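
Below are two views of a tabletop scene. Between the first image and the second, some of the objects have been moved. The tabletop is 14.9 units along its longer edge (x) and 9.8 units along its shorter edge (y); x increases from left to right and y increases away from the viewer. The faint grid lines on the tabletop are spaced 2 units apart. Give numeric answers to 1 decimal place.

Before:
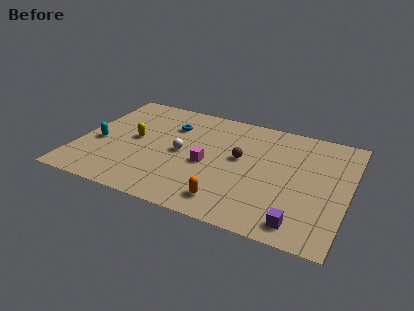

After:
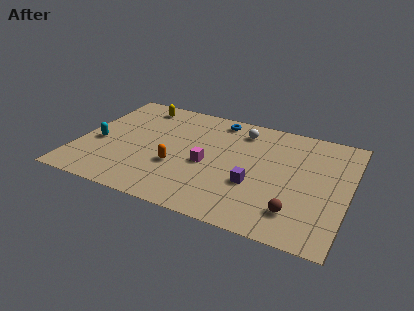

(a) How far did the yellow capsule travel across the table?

3.3

The yellow capsule moved from about (3.0, 5.1) to (2.8, 8.4), a distance of √(0.2² + 3.3²) ≈ 3.3.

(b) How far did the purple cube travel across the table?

3.5

The purple cube was near (12.6, 1.3) before and (9.9, 3.5) after, so it travelled √(2.7² + 2.2²) ≈ 3.5 units.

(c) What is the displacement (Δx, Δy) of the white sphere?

(3.0, 3.2)

From the two frames, the white sphere sits at roughly (5.7, 4.8) before and (8.7, 8.0) after.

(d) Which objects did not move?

the cyan capsule and the magenta cube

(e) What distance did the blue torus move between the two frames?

2.9

The blue torus moved from about (4.8, 7.1) to (7.3, 8.6), a distance of √(2.5² + 1.5²) ≈ 2.9.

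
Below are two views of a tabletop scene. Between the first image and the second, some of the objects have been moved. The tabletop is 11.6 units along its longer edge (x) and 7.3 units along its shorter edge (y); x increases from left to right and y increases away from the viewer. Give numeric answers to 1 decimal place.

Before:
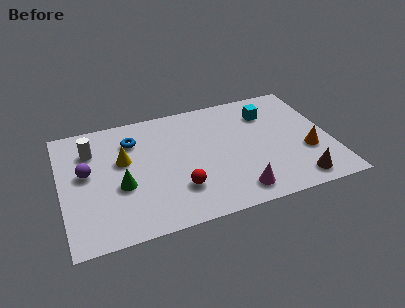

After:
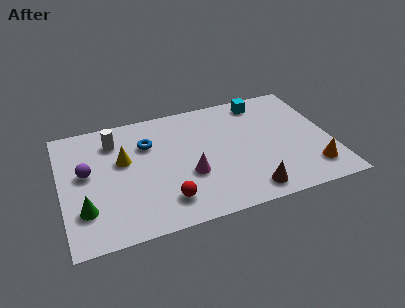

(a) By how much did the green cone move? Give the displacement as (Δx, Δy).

(-1.6, -0.9)

From the two frames, the green cone sits at roughly (2.5, 2.9) before and (0.9, 2.0) after.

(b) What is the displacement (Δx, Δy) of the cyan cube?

(-0.2, 0.8)

The cyan cube started near (9.1, 5.5) and ended near (8.9, 6.3).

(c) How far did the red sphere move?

0.8

The red sphere was near (4.9, 2.0) before and (4.3, 1.5) after, so it travelled √(0.6² + 0.5²) ≈ 0.8 units.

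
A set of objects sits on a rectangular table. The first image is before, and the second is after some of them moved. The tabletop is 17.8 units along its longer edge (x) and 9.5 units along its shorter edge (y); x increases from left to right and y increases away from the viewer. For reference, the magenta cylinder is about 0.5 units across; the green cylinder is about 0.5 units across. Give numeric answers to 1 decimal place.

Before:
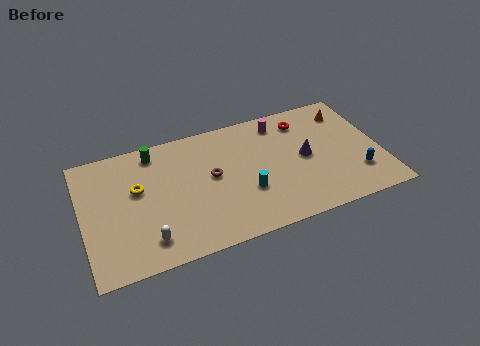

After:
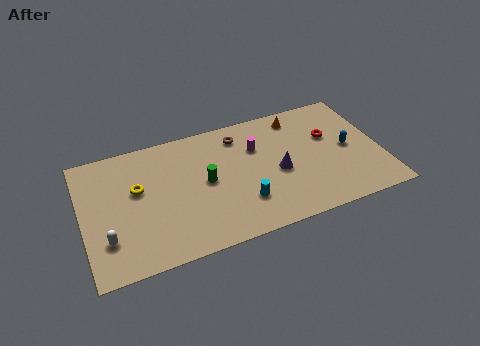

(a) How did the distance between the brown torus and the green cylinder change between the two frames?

-0.7

The distance was about 4.4 in the first image and 3.7 in the second, so they moved 0.7 units closer together.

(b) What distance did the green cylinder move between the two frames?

4.3

The green cylinder moved from about (4.5, 8.2) to (7.3, 4.9), a distance of √(2.8² + 3.3²) ≈ 4.3.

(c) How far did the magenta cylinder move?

2.2

From (12.1, 8.0) to (10.5, 6.5), the magenta cylinder covered √(1.6² + 1.5²) ≈ 2.2 units.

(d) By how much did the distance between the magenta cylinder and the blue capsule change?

-1.2

Before: roughly 6.9 units apart; after: 5.7. That's 1.2 units closer together.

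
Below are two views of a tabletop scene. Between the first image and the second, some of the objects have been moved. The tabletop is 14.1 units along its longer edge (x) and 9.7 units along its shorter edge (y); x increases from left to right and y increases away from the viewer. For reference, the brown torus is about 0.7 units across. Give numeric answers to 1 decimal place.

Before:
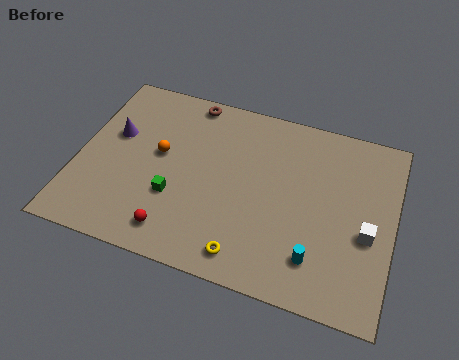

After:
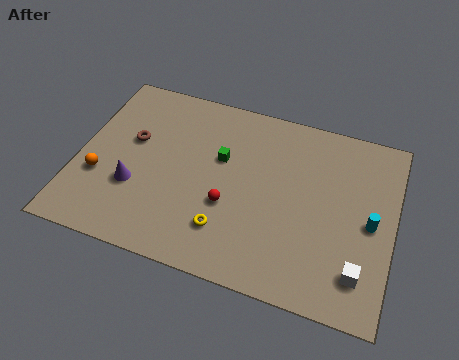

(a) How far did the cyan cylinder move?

3.3

The cyan cylinder was near (10.9, 2.1) before and (13.1, 4.6) after, so it travelled √(2.2² + 2.5²) ≈ 3.3 units.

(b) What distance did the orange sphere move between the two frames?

3.2

From (3.6, 5.4) to (1.1, 3.4), the orange sphere covered √(2.5² + 2.0²) ≈ 3.2 units.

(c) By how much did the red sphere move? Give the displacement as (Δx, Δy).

(2.2, 2.1)

The red sphere was at about (4.7, 1.5) and moved to about (6.9, 3.6).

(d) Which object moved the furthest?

the brown torus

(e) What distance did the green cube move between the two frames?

3.2

From (4.5, 3.3) to (6.3, 6.0), the green cube covered √(1.8² + 2.7²) ≈ 3.2 units.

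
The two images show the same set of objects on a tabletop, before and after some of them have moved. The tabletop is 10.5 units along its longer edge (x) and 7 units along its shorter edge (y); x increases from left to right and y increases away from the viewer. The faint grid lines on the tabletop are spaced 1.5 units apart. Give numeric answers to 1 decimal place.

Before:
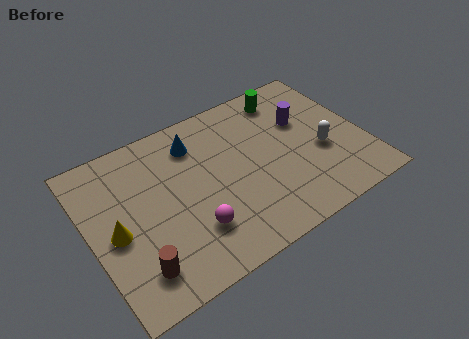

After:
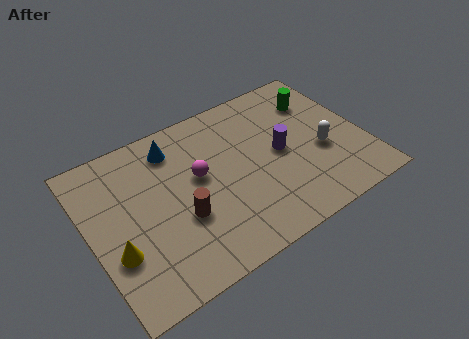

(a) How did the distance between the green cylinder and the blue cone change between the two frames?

+1.9

Before: roughly 3.7 units apart; after: 5.6. That's 1.9 units further apart.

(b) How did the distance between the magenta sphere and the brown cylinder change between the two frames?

-0.6

Before: roughly 2.3 units apart; after: 1.7. That's 0.6 units closer together.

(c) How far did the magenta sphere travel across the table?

2.2

From (3.6, 1.9) to (4.2, 4.0), the magenta sphere covered √(0.6² + 2.1²) ≈ 2.2 units.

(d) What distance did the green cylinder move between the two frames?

1.3

The green cylinder moved from about (8.0, 5.9) to (9.1, 5.2), a distance of √(1.1² + 0.7²) ≈ 1.3.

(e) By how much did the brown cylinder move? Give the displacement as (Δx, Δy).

(1.9, 1.2)

The brown cylinder started near (1.4, 1.4) and ended near (3.3, 2.6).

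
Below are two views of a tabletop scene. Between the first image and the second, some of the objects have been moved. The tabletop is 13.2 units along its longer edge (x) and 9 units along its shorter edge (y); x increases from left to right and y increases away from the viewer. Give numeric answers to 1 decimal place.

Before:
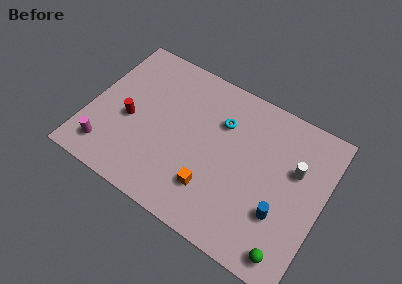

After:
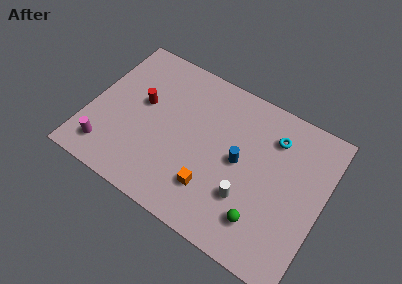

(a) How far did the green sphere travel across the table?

1.9

The green sphere was near (11.9, 1.1) before and (10.2, 2.0) after, so it travelled √(1.7² + 0.9²) ≈ 1.9 units.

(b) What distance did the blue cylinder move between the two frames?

3.1

The blue cylinder moved from about (11.1, 2.9) to (8.5, 4.6), a distance of √(2.6² + 1.7²) ≈ 3.1.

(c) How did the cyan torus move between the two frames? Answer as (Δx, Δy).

(2.9, 0.6)

The cyan torus started near (7.2, 6.3) and ended near (10.1, 6.9).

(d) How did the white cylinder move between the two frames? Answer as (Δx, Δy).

(-2.3, -2.9)

From the two frames, the white cylinder sits at roughly (11.5, 5.7) before and (9.2, 2.8) after.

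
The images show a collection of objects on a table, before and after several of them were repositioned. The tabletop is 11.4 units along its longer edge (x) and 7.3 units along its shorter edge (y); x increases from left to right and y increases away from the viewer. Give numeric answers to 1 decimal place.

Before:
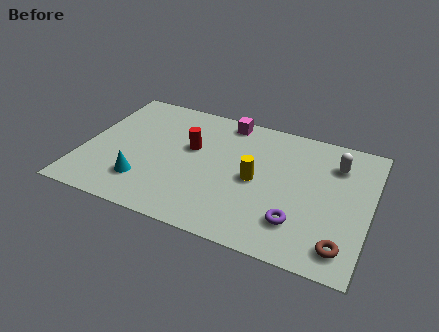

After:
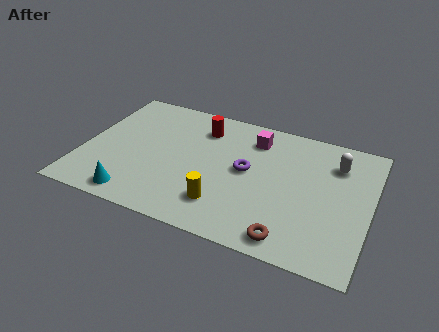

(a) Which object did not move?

the white capsule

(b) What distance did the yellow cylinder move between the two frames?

2.1

The yellow cylinder moved from about (6.9, 3.5) to (5.8, 1.7), a distance of √(1.1² + 1.8²) ≈ 2.1.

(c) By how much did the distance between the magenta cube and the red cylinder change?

-0.3

They were about 2.4 units apart before and 2.1 after — 0.3 units closer together.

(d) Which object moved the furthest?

the purple torus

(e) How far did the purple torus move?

3.0

From (8.7, 1.8) to (6.5, 3.9), the purple torus covered √(2.2² + 2.1²) ≈ 3.0 units.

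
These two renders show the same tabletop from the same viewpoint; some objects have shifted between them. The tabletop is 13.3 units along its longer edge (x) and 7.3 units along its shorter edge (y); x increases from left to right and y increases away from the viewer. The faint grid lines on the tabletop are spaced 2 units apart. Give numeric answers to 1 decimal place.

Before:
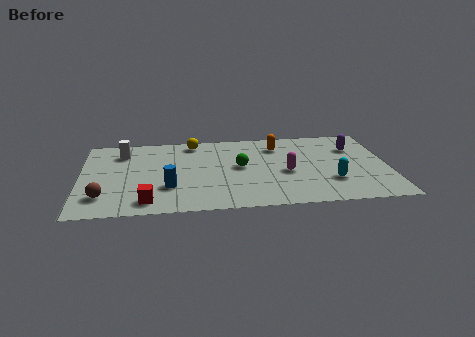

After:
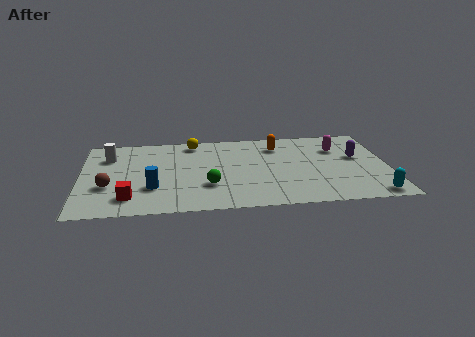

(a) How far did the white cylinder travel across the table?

0.7

From (1.8, 5.7) to (1.2, 5.4), the white cylinder covered √(0.6² + 0.3²) ≈ 0.7 units.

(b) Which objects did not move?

the orange capsule and the yellow sphere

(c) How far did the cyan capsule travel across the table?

2.2

The cyan capsule was near (10.8, 2.2) before and (12.5, 0.8) after, so it travelled √(1.7² + 1.4²) ≈ 2.2 units.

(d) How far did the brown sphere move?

0.9

From (1.0, 1.7) to (1.2, 2.6), the brown sphere covered √(0.2² + 0.9²) ≈ 0.9 units.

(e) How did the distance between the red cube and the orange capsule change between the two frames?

+0.4

Before: roughly 7.3 units apart; after: 7.7. That's 0.4 units further apart.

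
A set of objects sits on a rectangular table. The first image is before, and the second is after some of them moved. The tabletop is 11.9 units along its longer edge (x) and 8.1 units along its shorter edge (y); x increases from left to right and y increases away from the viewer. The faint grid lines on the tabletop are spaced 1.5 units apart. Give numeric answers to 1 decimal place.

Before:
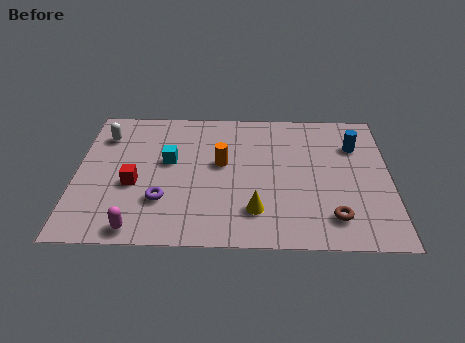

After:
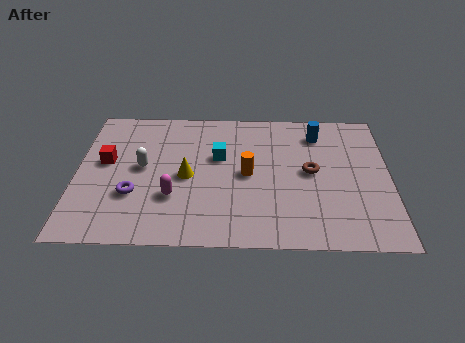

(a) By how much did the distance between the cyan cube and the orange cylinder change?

-0.5

The distance was about 2.0 in the first image and 1.5 in the second, so they moved 0.5 units closer together.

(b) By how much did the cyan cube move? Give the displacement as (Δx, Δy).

(1.9, 0.3)

The cyan cube was at about (3.5, 4.7) and moved to about (5.4, 5.0).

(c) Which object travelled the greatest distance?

the yellow cone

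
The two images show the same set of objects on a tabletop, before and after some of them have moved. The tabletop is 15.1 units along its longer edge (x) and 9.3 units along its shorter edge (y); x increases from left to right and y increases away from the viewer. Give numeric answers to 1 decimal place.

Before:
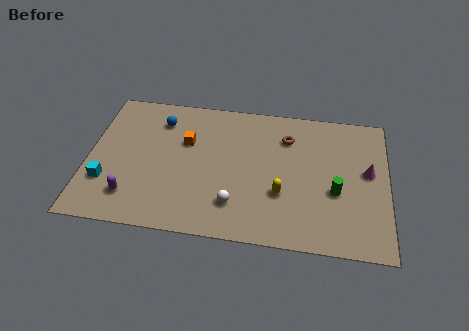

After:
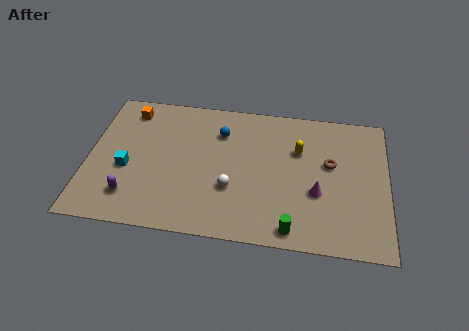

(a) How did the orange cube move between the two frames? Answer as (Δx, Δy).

(-3.0, 1.8)

From the two frames, the orange cube sits at roughly (4.9, 6.0) before and (1.9, 7.8) after.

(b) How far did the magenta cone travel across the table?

3.0

From (14.1, 5.2) to (11.6, 3.5), the magenta cone covered √(2.5² + 1.7²) ≈ 3.0 units.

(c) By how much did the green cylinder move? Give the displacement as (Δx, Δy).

(-2.1, -2.7)

The green cylinder started near (12.5, 3.7) and ended near (10.4, 1.0).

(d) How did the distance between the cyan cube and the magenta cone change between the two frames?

-3.7

They were about 13.3 units apart before and 9.6 after — 3.7 units closer together.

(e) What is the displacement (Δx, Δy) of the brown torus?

(2.2, -1.5)

The brown torus was at about (10.0, 7.0) and moved to about (12.2, 5.5).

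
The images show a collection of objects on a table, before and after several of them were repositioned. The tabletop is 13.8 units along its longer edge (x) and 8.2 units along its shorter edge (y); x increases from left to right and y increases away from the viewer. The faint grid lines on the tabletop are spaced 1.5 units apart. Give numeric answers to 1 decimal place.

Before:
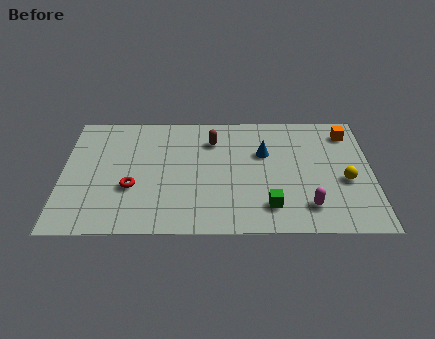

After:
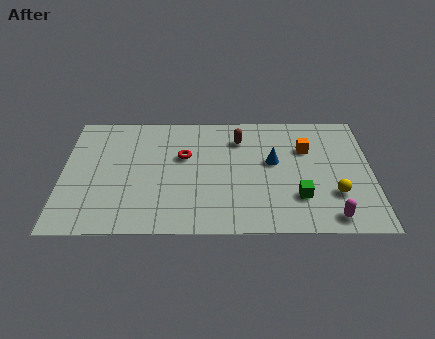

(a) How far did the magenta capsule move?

1.2

From (10.9, 1.7) to (11.9, 1.0), the magenta capsule covered √(1.0² + 0.7²) ≈ 1.2 units.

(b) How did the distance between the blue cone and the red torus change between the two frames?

-2.3

The distance was about 6.3 in the first image and 4.0 in the second, so they moved 2.3 units closer together.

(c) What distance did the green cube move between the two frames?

1.4

From (9.2, 1.7) to (10.5, 2.3), the green cube covered √(1.3² + 0.6²) ≈ 1.4 units.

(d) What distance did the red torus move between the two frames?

3.1

From (3.1, 3.0) to (5.4, 5.1), the red torus covered √(2.3² + 2.1²) ≈ 3.1 units.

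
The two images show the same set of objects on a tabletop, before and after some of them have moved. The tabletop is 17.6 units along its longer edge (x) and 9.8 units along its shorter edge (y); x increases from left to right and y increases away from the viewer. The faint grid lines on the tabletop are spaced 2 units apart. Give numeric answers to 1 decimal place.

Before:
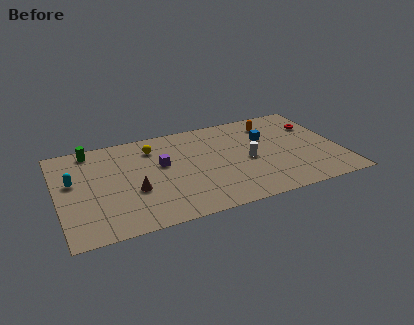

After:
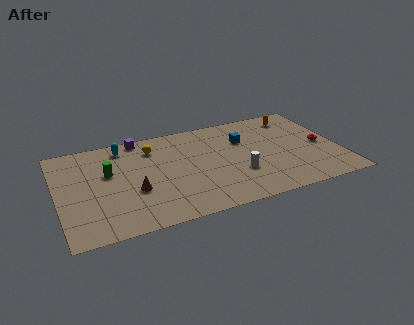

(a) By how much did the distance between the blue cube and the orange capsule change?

+2.3

They were about 1.5 units apart before and 3.8 after — 2.3 units further apart.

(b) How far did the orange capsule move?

1.6

From (13.7, 7.9) to (15.3, 8.2), the orange capsule covered √(1.6² + 0.3²) ≈ 1.6 units.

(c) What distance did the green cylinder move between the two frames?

2.8

From (2.3, 8.7) to (3.2, 6.0), the green cylinder covered √(0.9² + 2.7²) ≈ 2.8 units.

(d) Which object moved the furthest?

the cyan capsule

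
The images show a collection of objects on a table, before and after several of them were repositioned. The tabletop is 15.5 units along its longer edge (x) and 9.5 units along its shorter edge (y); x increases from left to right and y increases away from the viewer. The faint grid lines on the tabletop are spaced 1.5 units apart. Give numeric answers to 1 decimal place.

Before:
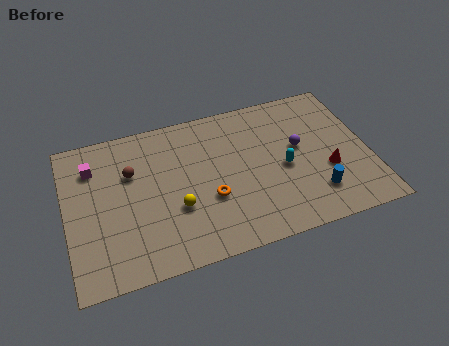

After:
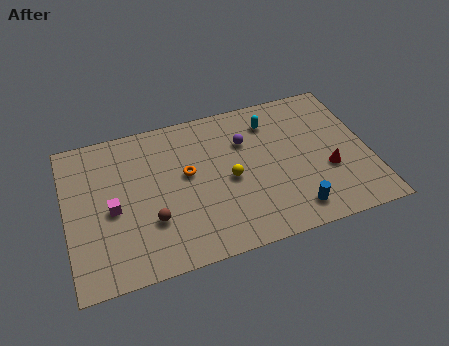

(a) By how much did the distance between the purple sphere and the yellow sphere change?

-4.4

They were about 6.8 units apart before and 2.4 after — 4.4 units closer together.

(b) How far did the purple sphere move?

3.0

From (12.0, 5.4) to (9.3, 6.6), the purple sphere covered √(2.7² + 1.2²) ≈ 3.0 units.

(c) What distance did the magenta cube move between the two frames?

3.0

From (1.5, 7.2) to (2.3, 4.3), the magenta cube covered √(0.8² + 2.9²) ≈ 3.0 units.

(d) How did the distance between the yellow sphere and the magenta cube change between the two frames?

+0.5

The distance was about 5.5 in the first image and 6.0 in the second, so they moved 0.5 units further apart.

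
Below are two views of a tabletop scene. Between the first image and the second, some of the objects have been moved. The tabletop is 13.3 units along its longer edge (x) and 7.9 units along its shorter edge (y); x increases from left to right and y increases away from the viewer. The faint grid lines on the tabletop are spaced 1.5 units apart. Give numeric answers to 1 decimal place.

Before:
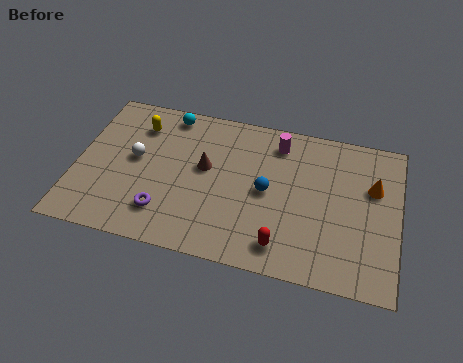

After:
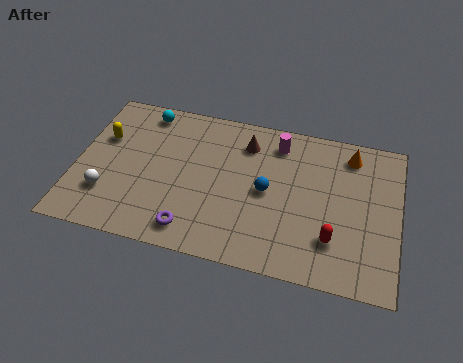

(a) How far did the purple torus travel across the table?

1.3

The purple torus moved from about (3.8, 1.8) to (5.0, 1.2), a distance of √(1.2² + 0.6²) ≈ 1.3.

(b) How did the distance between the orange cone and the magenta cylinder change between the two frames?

-1.2

The distance was about 4.2 in the first image and 3.0 in the second, so they moved 1.2 units closer together.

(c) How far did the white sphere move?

2.3

The white sphere was near (2.4, 4.3) before and (1.4, 2.2) after, so it travelled √(1.0² + 2.1²) ≈ 2.3 units.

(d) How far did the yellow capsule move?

1.7

The yellow capsule was near (2.4, 6.1) before and (1.0, 5.1) after, so it travelled √(1.4² + 1.0²) ≈ 1.7 units.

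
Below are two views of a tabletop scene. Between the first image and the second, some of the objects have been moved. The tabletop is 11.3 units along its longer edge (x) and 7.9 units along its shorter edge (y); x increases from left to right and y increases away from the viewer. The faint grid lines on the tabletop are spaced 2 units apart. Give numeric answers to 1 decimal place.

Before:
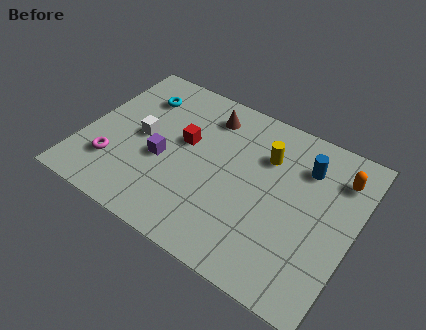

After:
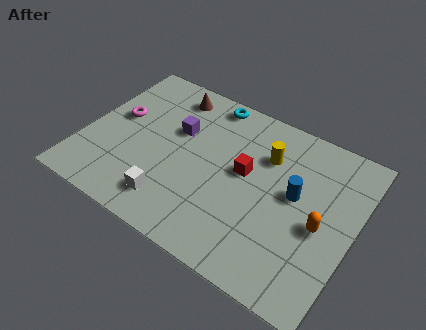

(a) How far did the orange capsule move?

2.6

From (10.4, 6.1) to (10.0, 3.5), the orange capsule covered √(0.4² + 2.6²) ≈ 2.6 units.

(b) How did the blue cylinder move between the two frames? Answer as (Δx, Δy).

(-0.2, -1.5)

The blue cylinder started near (9.0, 5.9) and ended near (8.8, 4.4).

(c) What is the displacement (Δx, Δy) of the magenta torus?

(-0.3, 2.4)

The magenta torus started near (1.5, 2.1) and ended near (1.2, 4.5).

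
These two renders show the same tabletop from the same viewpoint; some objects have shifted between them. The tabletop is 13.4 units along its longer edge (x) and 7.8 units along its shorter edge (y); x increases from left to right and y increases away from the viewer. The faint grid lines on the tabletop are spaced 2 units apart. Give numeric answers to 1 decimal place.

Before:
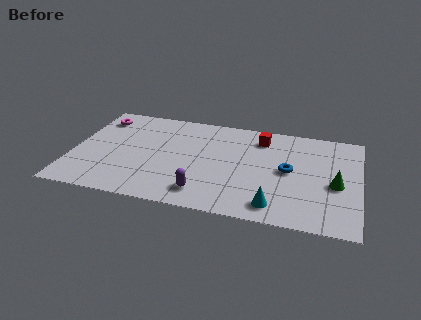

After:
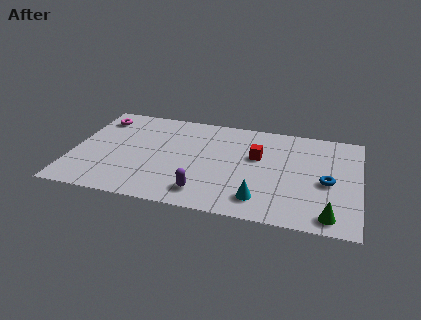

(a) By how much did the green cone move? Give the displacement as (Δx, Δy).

(-0.2, -2.4)

From the two frames, the green cone sits at roughly (12.3, 3.4) before and (12.1, 1.0) after.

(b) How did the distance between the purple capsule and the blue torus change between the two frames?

+1.4

Before: roughly 4.6 units apart; after: 6.0. That's 1.4 units further apart.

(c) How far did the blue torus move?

1.9

From (10.1, 4.0) to (11.9, 3.5), the blue torus covered √(1.8² + 0.5²) ≈ 1.9 units.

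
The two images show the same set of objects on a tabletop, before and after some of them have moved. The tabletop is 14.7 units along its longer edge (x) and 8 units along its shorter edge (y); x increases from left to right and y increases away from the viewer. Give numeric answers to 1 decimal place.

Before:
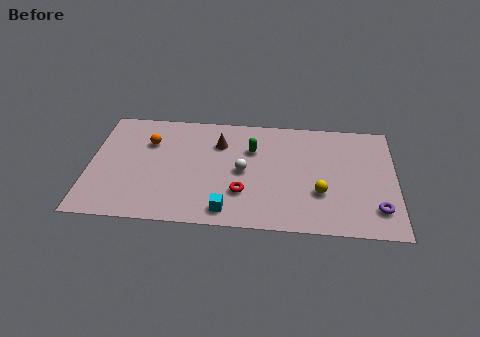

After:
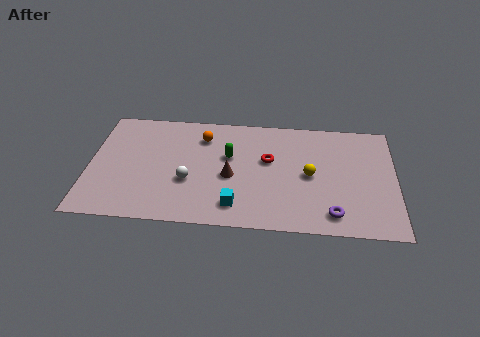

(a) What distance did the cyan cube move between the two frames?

0.6

The cyan cube moved from about (6.7, 1.1) to (7.1, 1.5), a distance of √(0.4² + 0.4²) ≈ 0.6.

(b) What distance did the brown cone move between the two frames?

2.4

From (6.2, 5.8) to (6.8, 3.5), the brown cone covered √(0.6² + 2.3²) ≈ 2.4 units.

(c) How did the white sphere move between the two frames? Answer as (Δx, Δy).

(-2.6, -0.9)

The white sphere was at about (7.4, 3.9) and moved to about (4.8, 3.0).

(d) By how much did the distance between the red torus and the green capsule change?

-1.2

Before: roughly 3.1 units apart; after: 1.9. That's 1.2 units closer together.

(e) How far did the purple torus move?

2.2

The purple torus moved from about (13.8, 1.8) to (11.7, 1.3), a distance of √(2.1² + 0.5²) ≈ 2.2.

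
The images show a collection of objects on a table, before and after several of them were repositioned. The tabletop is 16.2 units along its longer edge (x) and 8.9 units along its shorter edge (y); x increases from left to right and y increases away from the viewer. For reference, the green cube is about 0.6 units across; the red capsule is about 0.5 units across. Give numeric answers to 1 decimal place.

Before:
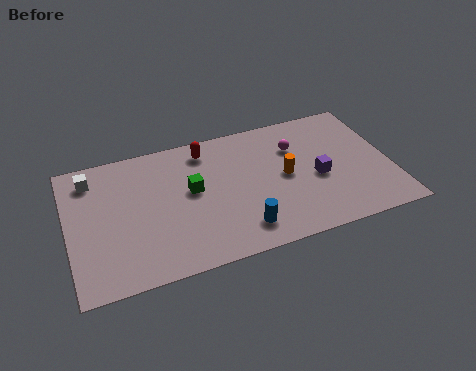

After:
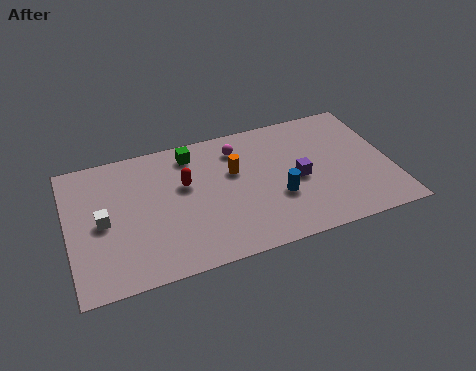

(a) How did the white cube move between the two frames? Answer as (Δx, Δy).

(0.4, -3.0)

The white cube started near (1.3, 7.3) and ended near (1.7, 4.3).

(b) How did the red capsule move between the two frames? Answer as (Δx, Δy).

(-1.2, -2.0)

From the two frames, the red capsule sits at roughly (7.1, 7.5) before and (5.9, 5.5) after.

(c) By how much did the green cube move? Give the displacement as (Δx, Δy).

(0.2, 2.5)

The green cube started near (6.2, 5.0) and ended near (6.4, 7.5).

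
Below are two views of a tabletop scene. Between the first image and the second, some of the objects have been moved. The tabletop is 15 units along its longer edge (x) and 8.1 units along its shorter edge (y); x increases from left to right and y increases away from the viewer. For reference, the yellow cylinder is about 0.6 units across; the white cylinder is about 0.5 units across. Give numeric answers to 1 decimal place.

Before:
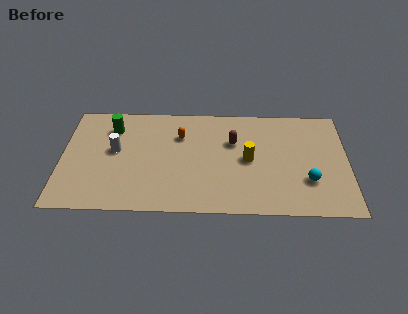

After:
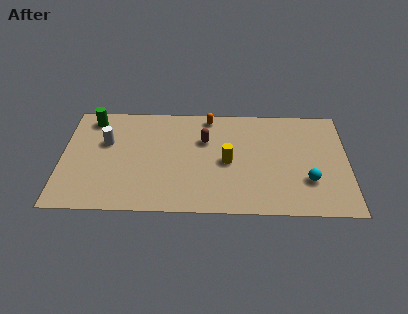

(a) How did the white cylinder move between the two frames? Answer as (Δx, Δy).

(-0.5, 0.6)

The white cylinder was at about (2.8, 4.5) and moved to about (2.3, 5.1).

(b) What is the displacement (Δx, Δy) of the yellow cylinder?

(-1.1, -0.2)

From the two frames, the yellow cylinder sits at roughly (9.8, 4.0) before and (8.7, 3.8) after.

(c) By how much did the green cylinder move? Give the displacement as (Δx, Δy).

(-1.1, 0.7)

From the two frames, the green cylinder sits at roughly (2.6, 6.2) before and (1.5, 6.9) after.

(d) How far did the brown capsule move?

1.5

The brown capsule moved from about (9.0, 5.3) to (7.5, 5.4), a distance of √(1.5² + 0.1²) ≈ 1.5.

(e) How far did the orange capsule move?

2.1

The orange capsule was near (6.2, 5.7) before and (7.7, 7.2) after, so it travelled √(1.5² + 1.5²) ≈ 2.1 units.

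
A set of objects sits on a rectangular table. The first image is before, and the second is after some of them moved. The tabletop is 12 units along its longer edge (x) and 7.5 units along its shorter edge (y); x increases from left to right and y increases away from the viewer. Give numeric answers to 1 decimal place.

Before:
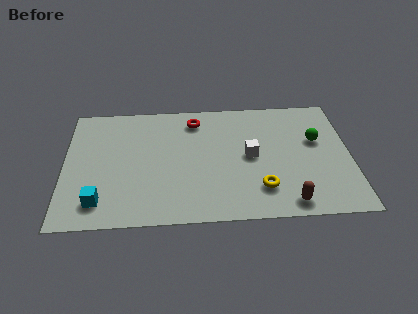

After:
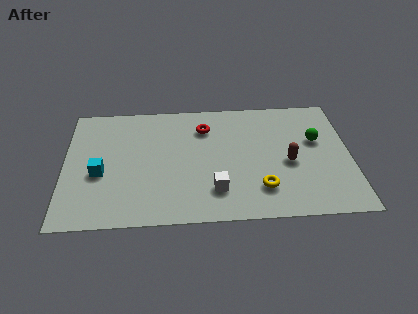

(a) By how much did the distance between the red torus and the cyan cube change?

-1.1

Before: roughly 6.2 units apart; after: 5.1. That's 1.1 units closer together.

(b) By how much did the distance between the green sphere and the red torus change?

-0.5

They were about 5.3 units apart before and 4.8 after — 0.5 units closer together.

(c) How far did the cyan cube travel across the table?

1.7

The cyan cube was near (1.5, 1.4) before and (1.5, 3.1) after, so it travelled √(0.0² + 1.7²) ≈ 1.7 units.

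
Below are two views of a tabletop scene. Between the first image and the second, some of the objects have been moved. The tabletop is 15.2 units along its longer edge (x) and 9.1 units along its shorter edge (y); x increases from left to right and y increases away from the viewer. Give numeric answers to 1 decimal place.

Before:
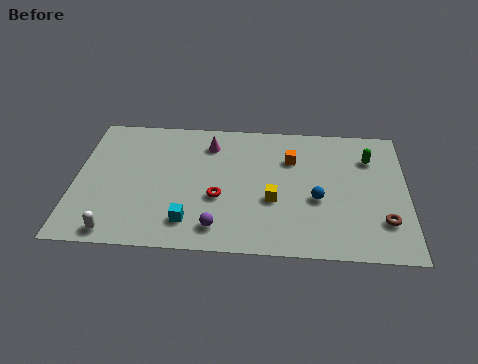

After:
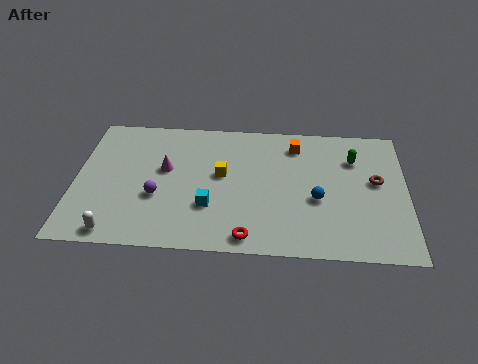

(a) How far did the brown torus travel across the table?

2.7

From (14.1, 2.4) to (13.8, 5.1), the brown torus covered √(0.3² + 2.7²) ≈ 2.7 units.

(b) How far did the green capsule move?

0.7

The green capsule moved from about (13.5, 6.7) to (12.8, 6.6), a distance of √(0.7² + 0.1²) ≈ 0.7.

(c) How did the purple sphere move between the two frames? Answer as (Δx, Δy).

(-2.8, 1.9)

The purple sphere started near (6.6, 1.5) and ended near (3.8, 3.4).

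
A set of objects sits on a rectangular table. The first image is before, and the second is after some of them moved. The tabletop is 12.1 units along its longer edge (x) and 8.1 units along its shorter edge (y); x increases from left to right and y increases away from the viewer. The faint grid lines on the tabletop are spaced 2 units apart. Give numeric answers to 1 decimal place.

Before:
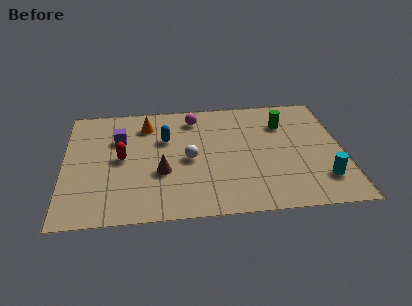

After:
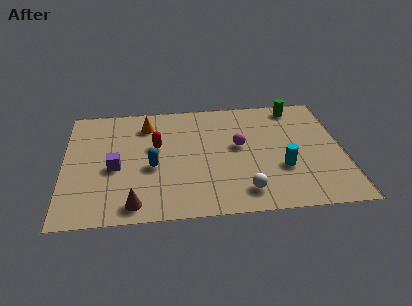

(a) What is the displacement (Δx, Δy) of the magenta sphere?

(1.9, -2.2)

The magenta sphere was at about (5.7, 6.7) and moved to about (7.6, 4.5).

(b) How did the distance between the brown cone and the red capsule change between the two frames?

+1.9

They were about 2.0 units apart before and 3.9 after — 1.9 units further apart.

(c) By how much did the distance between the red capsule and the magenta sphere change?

-0.5

The distance was about 4.1 in the first image and 3.6 in the second, so they moved 0.5 units closer together.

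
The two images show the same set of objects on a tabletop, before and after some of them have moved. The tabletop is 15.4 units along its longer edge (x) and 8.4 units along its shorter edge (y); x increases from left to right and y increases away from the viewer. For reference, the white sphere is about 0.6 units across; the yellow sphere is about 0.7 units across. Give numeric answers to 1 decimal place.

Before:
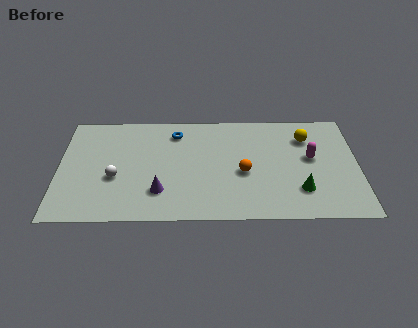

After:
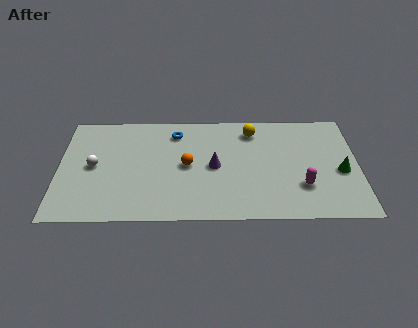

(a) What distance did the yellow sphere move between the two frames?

2.9

The yellow sphere was near (12.8, 6.3) before and (10.0, 6.9) after, so it travelled √(2.8² + 0.6²) ≈ 2.9 units.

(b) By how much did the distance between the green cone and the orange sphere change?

+4.7

They were about 3.2 units apart before and 7.9 after — 4.7 units further apart.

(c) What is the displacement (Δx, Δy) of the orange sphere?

(-2.9, 0.6)

The orange sphere started near (9.5, 3.6) and ended near (6.6, 4.2).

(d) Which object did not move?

the blue torus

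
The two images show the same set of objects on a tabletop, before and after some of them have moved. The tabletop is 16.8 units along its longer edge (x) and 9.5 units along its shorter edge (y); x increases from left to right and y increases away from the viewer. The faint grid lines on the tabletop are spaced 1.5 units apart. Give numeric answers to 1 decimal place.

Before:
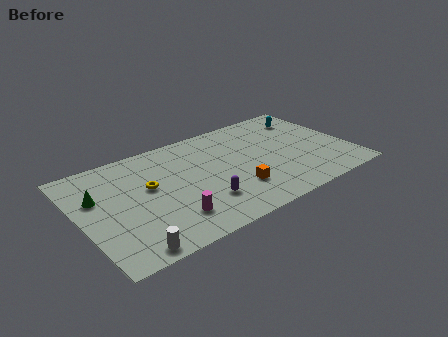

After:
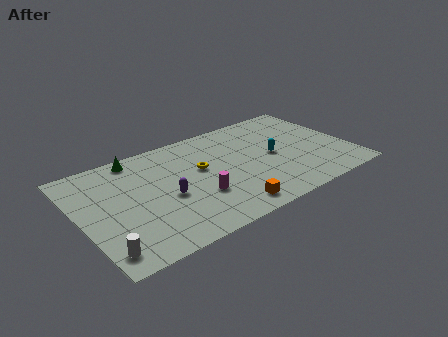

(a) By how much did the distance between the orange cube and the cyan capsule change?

-2.4

Before: roughly 7.4 units apart; after: 5.0. That's 2.4 units closer together.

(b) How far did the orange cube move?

1.6

The orange cube was near (9.3, 2.7) before and (8.5, 1.3) after, so it travelled √(0.8² + 1.4²) ≈ 1.6 units.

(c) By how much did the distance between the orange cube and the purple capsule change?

+2.2

The distance was about 2.1 in the first image and 4.3 in the second, so they moved 2.2 units further apart.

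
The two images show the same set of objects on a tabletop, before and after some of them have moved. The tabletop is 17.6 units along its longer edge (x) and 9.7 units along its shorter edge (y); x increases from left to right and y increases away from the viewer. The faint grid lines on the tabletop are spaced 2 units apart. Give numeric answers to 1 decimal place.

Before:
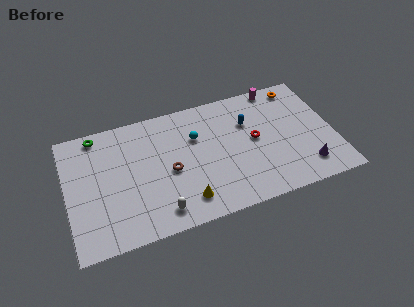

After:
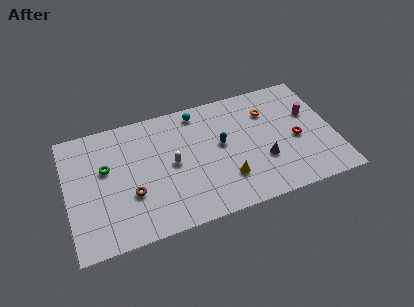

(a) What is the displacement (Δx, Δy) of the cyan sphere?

(0.3, 2.0)

From the two frames, the cyan sphere sits at roughly (8.6, 6.5) before and (8.9, 8.5) after.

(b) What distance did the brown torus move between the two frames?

2.8

The brown torus moved from about (6.7, 4.4) to (4.1, 3.4), a distance of √(2.6² + 1.0²) ≈ 2.8.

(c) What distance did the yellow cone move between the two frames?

2.9

The yellow cone was near (7.5, 1.8) before and (10.3, 2.6) after, so it travelled √(2.8² + 0.8²) ≈ 2.9 units.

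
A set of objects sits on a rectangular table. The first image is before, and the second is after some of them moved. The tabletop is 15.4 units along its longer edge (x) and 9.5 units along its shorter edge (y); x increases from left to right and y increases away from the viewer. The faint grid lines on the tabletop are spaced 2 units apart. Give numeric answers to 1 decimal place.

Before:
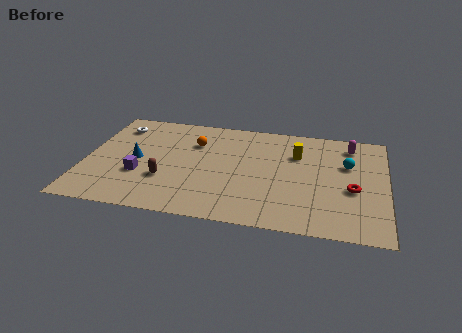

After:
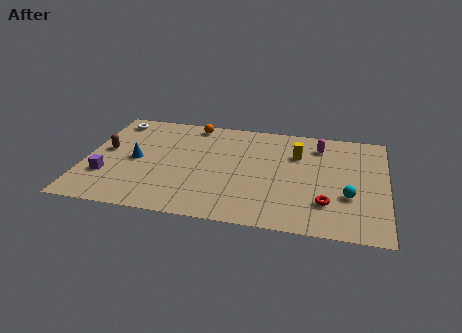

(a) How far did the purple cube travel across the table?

1.7

The purple cube was near (2.9, 3.3) before and (1.2, 2.9) after, so it travelled √(1.7² + 0.4²) ≈ 1.7 units.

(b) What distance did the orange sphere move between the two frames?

1.8

The orange sphere moved from about (5.5, 6.7) to (5.3, 8.5), a distance of √(0.2² + 1.8²) ≈ 1.8.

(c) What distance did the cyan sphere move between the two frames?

2.8

From (13.4, 6.1) to (13.5, 3.3), the cyan sphere covered √(0.1² + 2.8²) ≈ 2.8 units.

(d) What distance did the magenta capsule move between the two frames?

1.6

The magenta capsule was near (13.5, 7.9) before and (11.9, 7.6) after, so it travelled √(1.6² + 0.3²) ≈ 1.6 units.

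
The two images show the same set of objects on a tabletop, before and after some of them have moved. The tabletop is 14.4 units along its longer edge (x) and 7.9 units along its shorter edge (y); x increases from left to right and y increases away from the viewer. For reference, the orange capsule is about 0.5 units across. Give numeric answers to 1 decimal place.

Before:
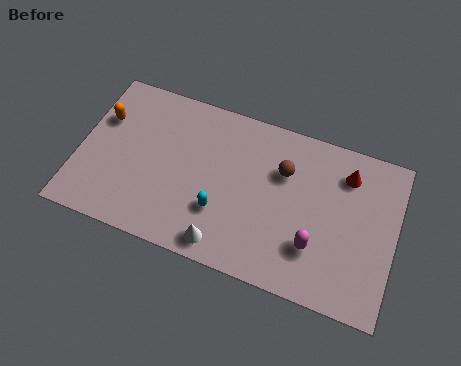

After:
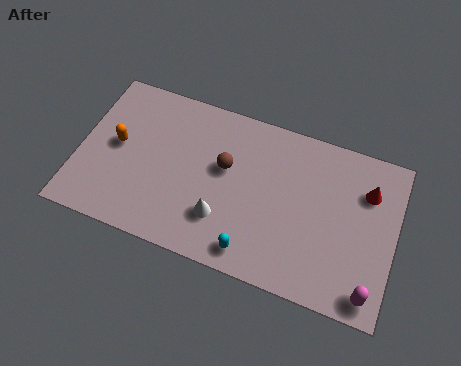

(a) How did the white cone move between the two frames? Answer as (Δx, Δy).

(-0.2, 1.2)

The white cone was at about (6.9, 1.0) and moved to about (6.7, 2.2).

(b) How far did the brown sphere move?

2.7

From (9.2, 5.4) to (6.6, 4.7), the brown sphere covered √(2.6² + 0.7²) ≈ 2.7 units.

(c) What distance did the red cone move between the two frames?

1.1

The red cone was near (12.0, 6.2) before and (13.0, 5.7) after, so it travelled √(1.0² + 0.5²) ≈ 1.1 units.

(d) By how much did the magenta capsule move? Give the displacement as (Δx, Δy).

(2.6, -1.3)

From the two frames, the magenta capsule sits at roughly (10.9, 2.3) before and (13.5, 1.0) after.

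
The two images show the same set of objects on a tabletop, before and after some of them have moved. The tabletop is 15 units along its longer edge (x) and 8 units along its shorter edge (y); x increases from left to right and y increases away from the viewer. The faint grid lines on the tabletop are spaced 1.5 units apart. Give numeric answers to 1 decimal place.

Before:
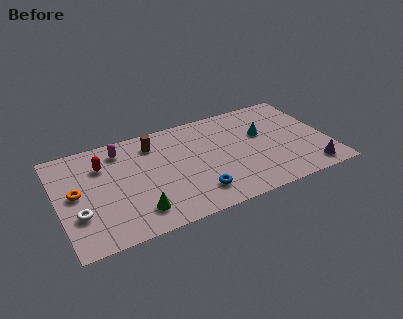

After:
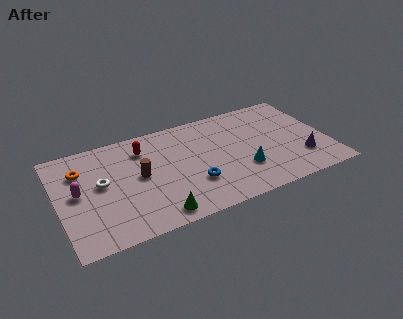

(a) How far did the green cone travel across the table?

1.2

The green cone was near (4.1, 1.6) before and (5.1, 1.0) after, so it travelled √(1.0² + 0.6²) ≈ 1.2 units.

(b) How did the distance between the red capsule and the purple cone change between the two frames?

-2.7

Before: roughly 12.1 units apart; after: 9.4. That's 2.7 units closer together.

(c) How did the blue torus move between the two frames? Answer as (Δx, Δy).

(-0.1, 0.8)

From the two frames, the blue torus sits at roughly (7.4, 1.7) before and (7.3, 2.5) after.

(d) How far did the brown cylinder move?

2.4

The brown cylinder moved from about (5.5, 6.4) to (4.5, 4.2), a distance of √(1.0² + 2.2²) ≈ 2.4.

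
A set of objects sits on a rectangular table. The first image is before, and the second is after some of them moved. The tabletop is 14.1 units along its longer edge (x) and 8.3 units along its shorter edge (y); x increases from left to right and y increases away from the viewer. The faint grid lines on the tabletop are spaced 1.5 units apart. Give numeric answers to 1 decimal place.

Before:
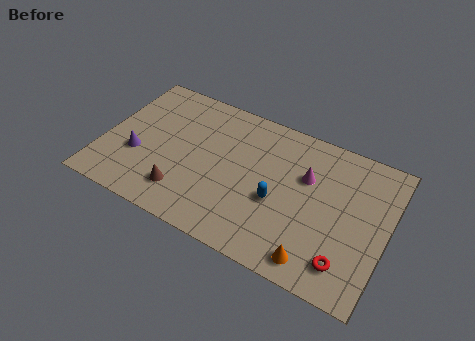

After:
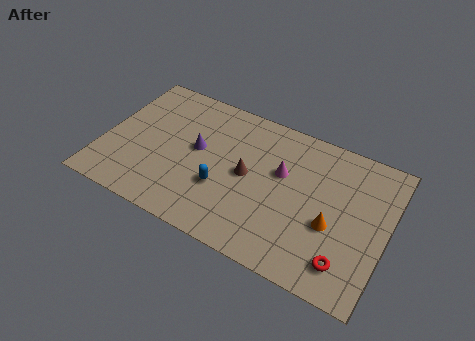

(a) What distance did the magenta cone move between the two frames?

1.2

The magenta cone was near (10.0, 5.4) before and (8.8, 5.1) after, so it travelled √(1.2² + 0.3²) ≈ 1.2 units.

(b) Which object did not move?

the red torus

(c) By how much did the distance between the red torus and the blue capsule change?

+2.4

They were about 4.0 units apart before and 6.4 after — 2.4 units further apart.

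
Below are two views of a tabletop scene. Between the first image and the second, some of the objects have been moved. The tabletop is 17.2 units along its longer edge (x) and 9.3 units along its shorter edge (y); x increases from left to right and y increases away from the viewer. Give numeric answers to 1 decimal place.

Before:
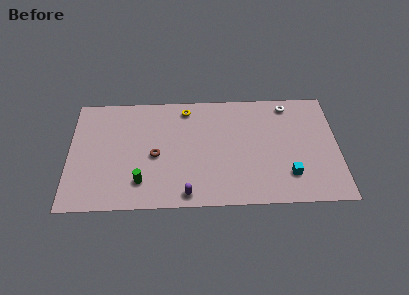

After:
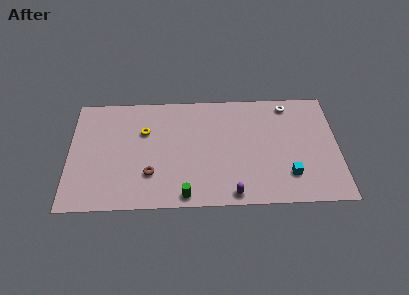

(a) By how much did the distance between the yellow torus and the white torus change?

+2.9

The distance was about 6.6 in the first image and 9.5 in the second, so they moved 2.9 units further apart.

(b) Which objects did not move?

the white torus and the cyan cube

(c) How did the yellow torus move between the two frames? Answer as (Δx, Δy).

(-2.7, -1.8)

From the two frames, the yellow torus sits at roughly (7.5, 8.0) before and (4.8, 6.2) after.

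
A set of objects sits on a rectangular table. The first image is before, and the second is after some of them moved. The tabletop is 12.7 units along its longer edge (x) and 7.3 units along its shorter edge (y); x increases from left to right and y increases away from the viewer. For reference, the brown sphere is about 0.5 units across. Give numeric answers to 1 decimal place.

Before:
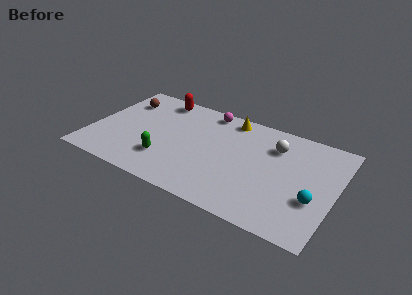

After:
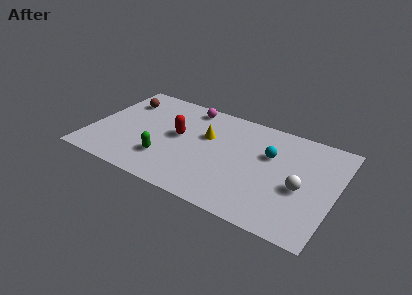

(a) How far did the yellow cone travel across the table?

2.1

The yellow cone was near (6.9, 6.4) before and (5.9, 4.6) after, so it travelled √(1.0² + 1.8²) ≈ 2.1 units.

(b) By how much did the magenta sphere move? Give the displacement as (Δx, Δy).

(-1.0, -0.1)

The magenta sphere was at about (5.7, 6.5) and moved to about (4.7, 6.4).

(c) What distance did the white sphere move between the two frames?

2.8

The white sphere moved from about (9.4, 5.4) to (11.0, 3.1), a distance of √(1.6² + 2.3²) ≈ 2.8.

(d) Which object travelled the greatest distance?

the cyan sphere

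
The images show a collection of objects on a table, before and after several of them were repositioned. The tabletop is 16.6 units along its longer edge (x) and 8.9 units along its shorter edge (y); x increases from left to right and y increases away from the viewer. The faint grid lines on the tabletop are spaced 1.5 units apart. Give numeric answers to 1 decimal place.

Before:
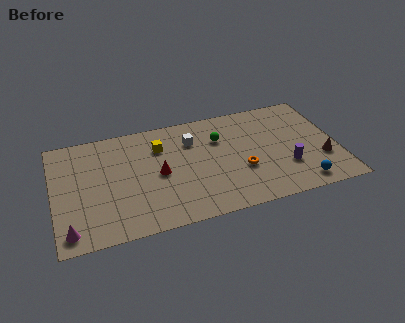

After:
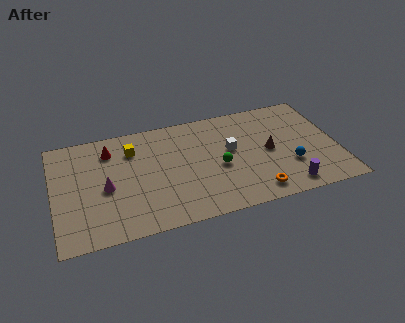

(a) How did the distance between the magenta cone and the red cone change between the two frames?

-3.1

Before: roughly 6.1 units apart; after: 3.0. That's 3.1 units closer together.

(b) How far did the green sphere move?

2.3

The green sphere moved from about (9.8, 6.2) to (9.6, 3.9), a distance of √(0.2² + 2.3²) ≈ 2.3.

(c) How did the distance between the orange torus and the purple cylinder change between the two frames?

-0.7

Before: roughly 2.6 units apart; after: 1.9. That's 0.7 units closer together.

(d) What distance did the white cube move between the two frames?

2.6

The white cube was near (8.2, 6.5) before and (10.4, 5.1) after, so it travelled √(2.2² + 1.4²) ≈ 2.6 units.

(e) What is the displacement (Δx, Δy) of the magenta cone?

(2.2, 2.8)

The magenta cone was at about (0.8, 1.2) and moved to about (3.0, 4.0).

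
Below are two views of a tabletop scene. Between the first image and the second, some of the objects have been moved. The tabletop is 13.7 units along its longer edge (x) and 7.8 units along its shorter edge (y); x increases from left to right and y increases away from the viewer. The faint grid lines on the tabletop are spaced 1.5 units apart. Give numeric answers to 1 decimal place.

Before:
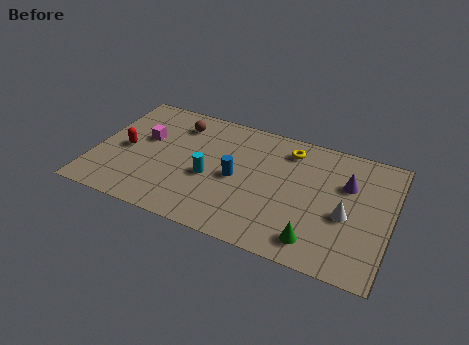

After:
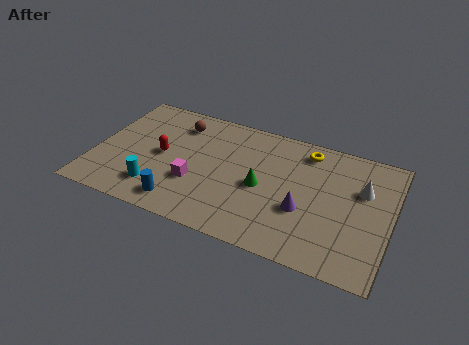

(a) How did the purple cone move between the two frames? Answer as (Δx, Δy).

(-1.8, -2.3)

The purple cone started near (11.6, 5.2) and ended near (9.8, 2.9).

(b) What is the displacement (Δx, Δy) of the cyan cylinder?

(-2.3, -1.6)

The cyan cylinder was at about (5.4, 3.3) and moved to about (3.1, 1.7).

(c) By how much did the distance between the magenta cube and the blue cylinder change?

-2.9

The distance was about 4.5 in the first image and 1.6 in the second, so they moved 2.9 units closer together.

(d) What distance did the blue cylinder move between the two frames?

3.4

From (6.6, 3.7) to (4.3, 1.2), the blue cylinder covered √(2.3² + 2.5²) ≈ 3.4 units.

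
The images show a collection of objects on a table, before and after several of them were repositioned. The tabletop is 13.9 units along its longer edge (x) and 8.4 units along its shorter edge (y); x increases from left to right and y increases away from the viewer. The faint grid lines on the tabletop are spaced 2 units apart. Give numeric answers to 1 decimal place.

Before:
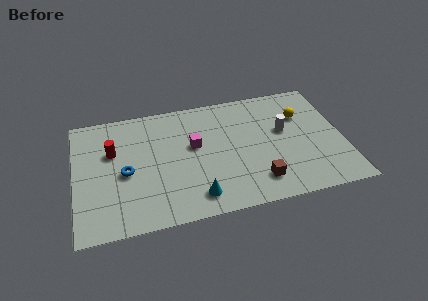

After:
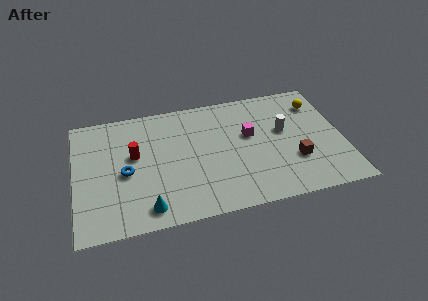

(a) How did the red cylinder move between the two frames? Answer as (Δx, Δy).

(1.1, -0.5)

From the two frames, the red cylinder sits at roughly (2.0, 5.4) before and (3.1, 4.9) after.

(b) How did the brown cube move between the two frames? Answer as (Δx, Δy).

(2.0, 1.0)

The brown cube started near (9.3, 1.7) and ended near (11.3, 2.7).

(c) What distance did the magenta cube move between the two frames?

2.9

The magenta cube was near (6.2, 4.9) before and (9.1, 5.0) after, so it travelled √(2.9² + 0.1²) ≈ 2.9 units.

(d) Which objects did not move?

the blue torus and the white cylinder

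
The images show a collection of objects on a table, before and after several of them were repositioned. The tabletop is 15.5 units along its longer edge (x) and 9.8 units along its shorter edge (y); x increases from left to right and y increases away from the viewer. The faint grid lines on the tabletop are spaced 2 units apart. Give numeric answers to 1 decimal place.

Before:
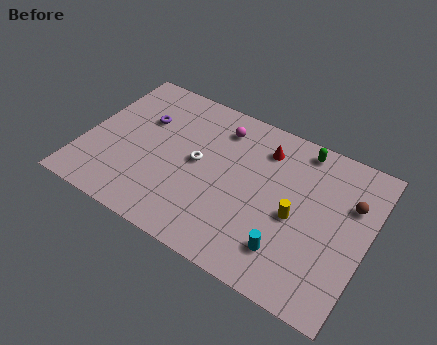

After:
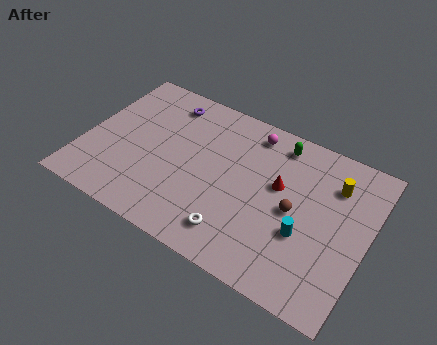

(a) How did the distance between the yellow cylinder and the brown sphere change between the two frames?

-0.3

The distance was about 3.5 in the first image and 3.2 in the second, so they moved 0.3 units closer together.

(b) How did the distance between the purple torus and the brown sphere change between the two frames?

-3.0

The distance was about 11.5 in the first image and 8.5 in the second, so they moved 3.0 units closer together.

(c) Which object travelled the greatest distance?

the white torus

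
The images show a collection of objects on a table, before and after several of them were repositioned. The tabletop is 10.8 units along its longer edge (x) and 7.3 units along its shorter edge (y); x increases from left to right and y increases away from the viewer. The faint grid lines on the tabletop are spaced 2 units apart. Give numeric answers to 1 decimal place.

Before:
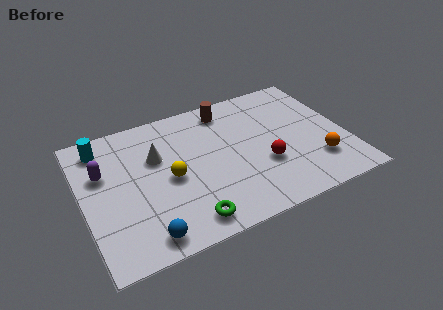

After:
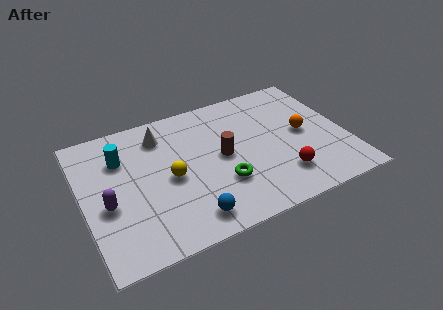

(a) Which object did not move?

the yellow sphere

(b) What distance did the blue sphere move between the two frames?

1.8

The blue sphere moved from about (2.2, 0.9) to (4.0, 1.1), a distance of √(1.8² + 0.2²) ≈ 1.8.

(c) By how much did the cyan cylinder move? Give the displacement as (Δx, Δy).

(0.7, -0.9)

From the two frames, the cyan cylinder sits at roughly (1.0, 6.1) before and (1.7, 5.2) after.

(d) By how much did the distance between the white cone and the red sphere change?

+1.4

Before: roughly 4.7 units apart; after: 6.1. That's 1.4 units further apart.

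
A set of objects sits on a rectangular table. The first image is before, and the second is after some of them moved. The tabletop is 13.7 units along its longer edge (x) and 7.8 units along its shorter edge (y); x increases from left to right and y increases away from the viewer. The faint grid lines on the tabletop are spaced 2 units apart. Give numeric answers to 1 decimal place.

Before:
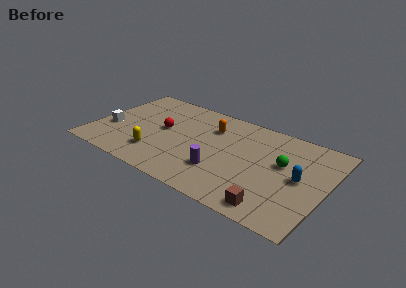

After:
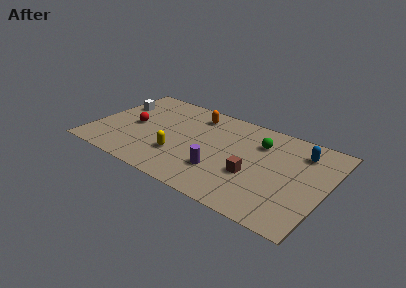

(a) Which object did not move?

the purple cylinder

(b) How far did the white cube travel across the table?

2.4

The white cube moved from about (1.0, 2.9) to (1.0, 5.3), a distance of √(0.0² + 2.4²) ≈ 2.4.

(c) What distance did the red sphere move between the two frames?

1.7

The red sphere was near (4.0, 4.2) before and (2.3, 3.8) after, so it travelled √(1.7² + 0.4²) ≈ 1.7 units.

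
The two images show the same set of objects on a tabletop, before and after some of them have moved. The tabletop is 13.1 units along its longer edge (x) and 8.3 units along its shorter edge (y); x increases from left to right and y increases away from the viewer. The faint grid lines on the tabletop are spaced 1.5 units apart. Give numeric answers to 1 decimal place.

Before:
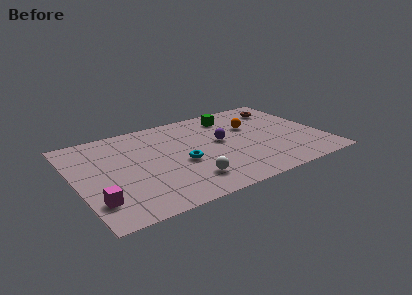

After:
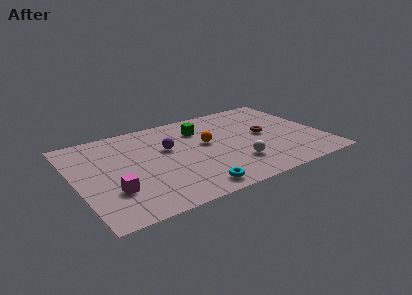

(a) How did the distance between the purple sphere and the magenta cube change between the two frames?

-3.3

The distance was about 7.5 in the first image and 4.2 in the second, so they moved 3.3 units closer together.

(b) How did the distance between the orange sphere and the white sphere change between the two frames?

-2.6

The distance was about 5.4 in the first image and 2.8 in the second, so they moved 2.6 units closer together.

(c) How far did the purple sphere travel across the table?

2.8

The purple sphere was near (7.8, 4.6) before and (5.0, 5.1) after, so it travelled √(2.8² + 0.5²) ≈ 2.8 units.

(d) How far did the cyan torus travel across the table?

2.5

From (5.5, 3.5) to (5.7, 1.0), the cyan torus covered √(0.2² + 2.5²) ≈ 2.5 units.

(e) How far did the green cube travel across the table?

1.9

From (8.7, 6.8) to (6.9, 6.2), the green cube covered √(1.8² + 0.6²) ≈ 1.9 units.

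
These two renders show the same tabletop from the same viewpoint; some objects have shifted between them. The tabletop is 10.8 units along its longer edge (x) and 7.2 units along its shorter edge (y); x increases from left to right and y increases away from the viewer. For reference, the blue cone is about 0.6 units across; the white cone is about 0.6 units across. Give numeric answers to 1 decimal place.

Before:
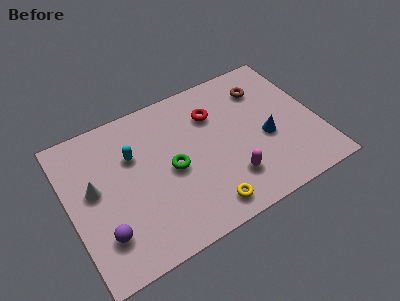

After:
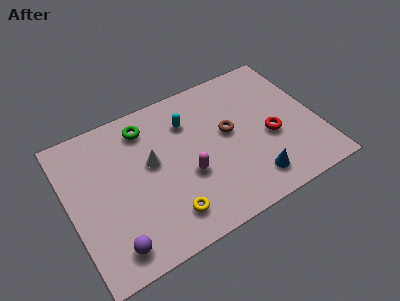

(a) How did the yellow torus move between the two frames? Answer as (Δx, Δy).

(-1.6, 0.4)

From the two frames, the yellow torus sits at roughly (5.5, 1.0) before and (3.9, 1.4) after.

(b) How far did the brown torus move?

2.3

The brown torus was near (8.8, 5.5) before and (7.0, 4.0) after, so it travelled √(1.8² + 1.5²) ≈ 2.3 units.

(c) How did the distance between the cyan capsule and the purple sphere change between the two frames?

+2.3

They were about 3.4 units apart before and 5.7 after — 2.3 units further apart.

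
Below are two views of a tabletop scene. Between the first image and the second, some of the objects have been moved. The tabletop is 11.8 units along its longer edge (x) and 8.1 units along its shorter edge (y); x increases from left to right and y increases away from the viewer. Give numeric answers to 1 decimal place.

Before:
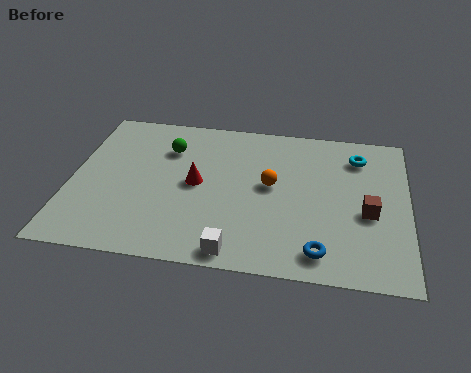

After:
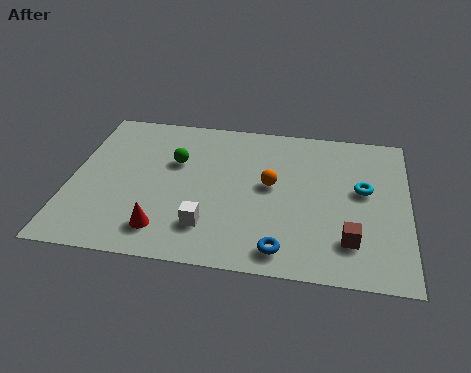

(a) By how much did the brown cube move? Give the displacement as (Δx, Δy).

(-0.6, -1.5)

The brown cube started near (10.4, 3.4) and ended near (9.8, 1.9).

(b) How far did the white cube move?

1.5

The white cube moved from about (5.9, 0.8) to (4.9, 1.9), a distance of √(1.0² + 1.1²) ≈ 1.5.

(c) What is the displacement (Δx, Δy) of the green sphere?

(0.3, -0.7)

From the two frames, the green sphere sits at roughly (3.3, 5.9) before and (3.6, 5.2) after.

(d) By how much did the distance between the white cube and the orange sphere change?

-0.5

They were about 3.8 units apart before and 3.3 after — 0.5 units closer together.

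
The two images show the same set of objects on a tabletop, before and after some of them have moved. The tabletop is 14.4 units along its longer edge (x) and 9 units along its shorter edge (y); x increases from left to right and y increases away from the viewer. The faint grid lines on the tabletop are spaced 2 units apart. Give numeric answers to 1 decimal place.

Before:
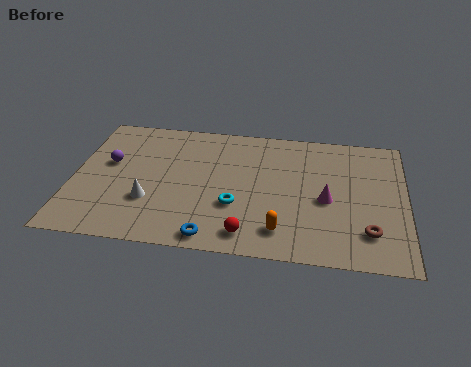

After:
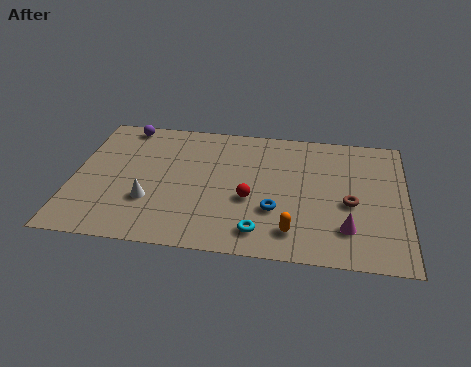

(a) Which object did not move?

the white cone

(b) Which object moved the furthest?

the blue torus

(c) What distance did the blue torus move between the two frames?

3.3

The blue torus was near (6.2, 0.9) before and (8.8, 3.0) after, so it travelled √(2.6² + 2.1²) ≈ 3.3 units.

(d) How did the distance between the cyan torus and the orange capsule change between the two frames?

-1.0

They were about 2.4 units apart before and 1.4 after — 1.0 units closer together.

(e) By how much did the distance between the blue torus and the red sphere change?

-0.3

Before: roughly 1.6 units apart; after: 1.3. That's 0.3 units closer together.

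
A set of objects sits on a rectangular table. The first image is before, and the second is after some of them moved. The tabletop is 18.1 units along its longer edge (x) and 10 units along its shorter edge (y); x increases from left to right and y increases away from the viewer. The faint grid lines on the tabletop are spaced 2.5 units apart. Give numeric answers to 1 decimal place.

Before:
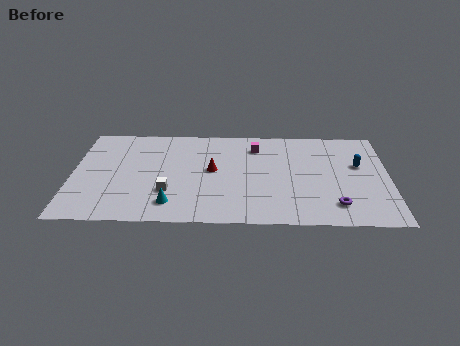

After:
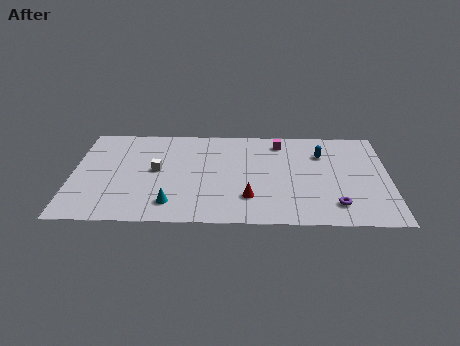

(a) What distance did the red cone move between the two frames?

3.5

From (8.0, 5.4) to (10.1, 2.6), the red cone covered √(2.1² + 2.8²) ≈ 3.5 units.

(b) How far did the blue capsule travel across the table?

2.4

From (16.4, 6.1) to (14.3, 7.2), the blue capsule covered √(2.1² + 1.1²) ≈ 2.4 units.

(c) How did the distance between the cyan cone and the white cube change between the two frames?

+2.3

They were about 1.2 units apart before and 3.5 after — 2.3 units further apart.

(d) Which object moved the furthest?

the red cone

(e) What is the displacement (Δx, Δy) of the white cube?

(-0.7, 2.2)

The white cube was at about (5.5, 3.1) and moved to about (4.8, 5.3).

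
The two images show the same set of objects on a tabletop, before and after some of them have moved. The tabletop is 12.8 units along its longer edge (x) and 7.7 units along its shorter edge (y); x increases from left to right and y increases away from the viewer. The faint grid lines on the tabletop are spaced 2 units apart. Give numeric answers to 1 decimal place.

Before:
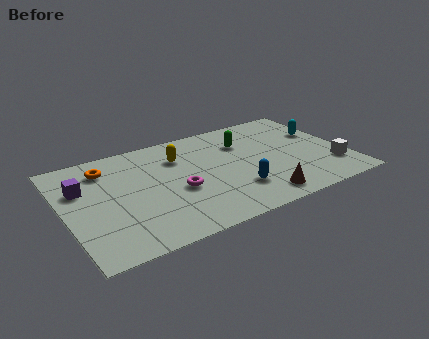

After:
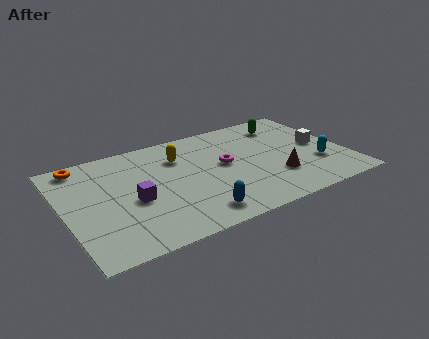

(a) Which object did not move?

the yellow capsule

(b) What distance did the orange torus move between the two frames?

1.2

The orange torus was near (2.1, 6.1) before and (1.1, 6.8) after, so it travelled √(1.0² + 0.7²) ≈ 1.2 units.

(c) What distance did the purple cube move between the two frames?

2.8

The purple cube was near (0.9, 5.1) before and (3.0, 3.3) after, so it travelled √(2.1² + 1.8²) ≈ 2.8 units.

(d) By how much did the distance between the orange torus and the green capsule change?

+3.1

They were about 6.3 units apart before and 9.4 after — 3.1 units further apart.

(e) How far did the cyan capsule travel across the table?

2.5

From (12.0, 4.9) to (11.4, 2.5), the cyan capsule covered √(0.6² + 2.4²) ≈ 2.5 units.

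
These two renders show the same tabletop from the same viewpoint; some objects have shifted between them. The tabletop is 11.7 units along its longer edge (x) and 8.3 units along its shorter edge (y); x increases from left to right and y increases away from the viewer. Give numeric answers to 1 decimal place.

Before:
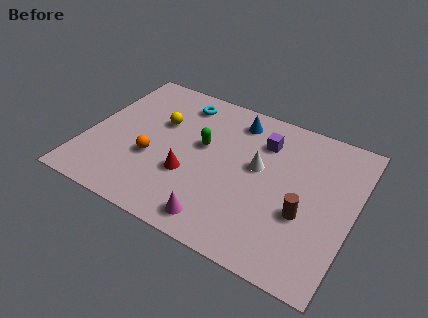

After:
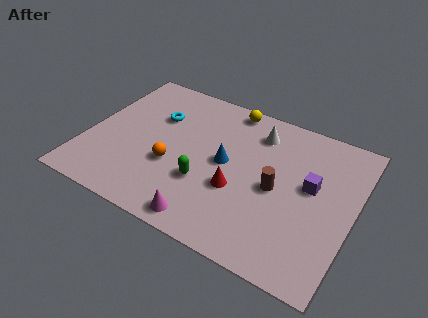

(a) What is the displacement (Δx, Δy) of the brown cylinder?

(-1.3, 0.8)

The brown cylinder was at about (9.7, 3.1) and moved to about (8.4, 3.9).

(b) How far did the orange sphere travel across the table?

0.9

From (3.0, 3.1) to (3.9, 3.1), the orange sphere covered √(0.9² + 0.0²) ≈ 0.9 units.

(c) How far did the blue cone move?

2.6

From (6.2, 6.9) to (6.1, 4.3), the blue cone covered √(0.1² + 2.6²) ≈ 2.6 units.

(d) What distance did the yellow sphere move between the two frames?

3.6

The yellow sphere was near (3.0, 5.3) before and (5.8, 7.5) after, so it travelled √(2.8² + 2.2²) ≈ 3.6 units.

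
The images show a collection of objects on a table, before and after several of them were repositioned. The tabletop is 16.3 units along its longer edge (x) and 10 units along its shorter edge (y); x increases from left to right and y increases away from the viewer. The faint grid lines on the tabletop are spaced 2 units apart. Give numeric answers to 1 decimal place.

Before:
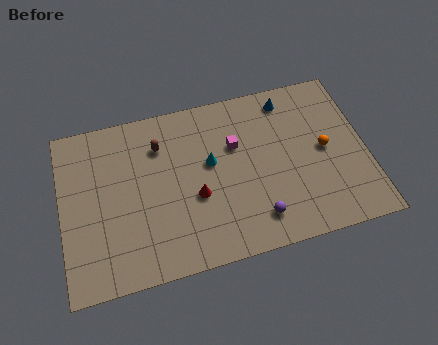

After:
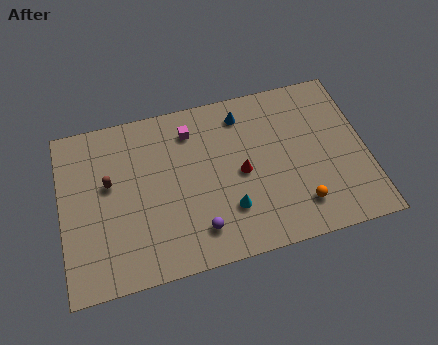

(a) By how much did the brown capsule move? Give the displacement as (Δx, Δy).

(-2.8, -1.6)

The brown capsule was at about (5.4, 7.5) and moved to about (2.6, 5.9).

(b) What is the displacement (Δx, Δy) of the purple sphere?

(-3.1, 0.1)

From the two frames, the purple sphere sits at roughly (10.2, 1.9) before and (7.1, 2.0) after.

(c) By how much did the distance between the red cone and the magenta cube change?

+0.7

The distance was about 3.4 in the first image and 4.1 in the second, so they moved 0.7 units further apart.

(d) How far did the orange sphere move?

3.4

The orange sphere moved from about (14.1, 5.1) to (12.5, 2.1), a distance of √(1.6² + 3.0²) ≈ 3.4.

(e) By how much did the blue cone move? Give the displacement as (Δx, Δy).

(-2.5, -0.3)

From the two frames, the blue cone sits at roughly (12.4, 8.6) before and (9.9, 8.3) after.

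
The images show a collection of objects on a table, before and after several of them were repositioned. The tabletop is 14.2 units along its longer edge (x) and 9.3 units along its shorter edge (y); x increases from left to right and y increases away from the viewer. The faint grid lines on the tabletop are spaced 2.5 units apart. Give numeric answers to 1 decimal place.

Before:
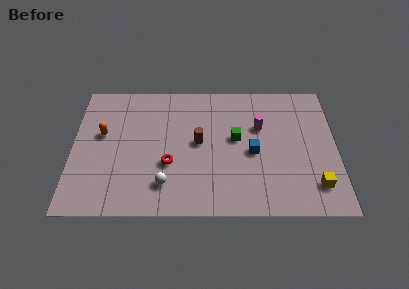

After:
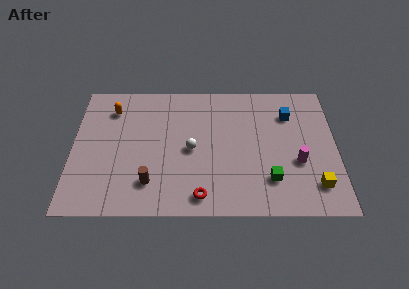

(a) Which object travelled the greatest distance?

the brown cylinder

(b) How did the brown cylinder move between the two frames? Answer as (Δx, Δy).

(-2.6, -2.8)

The brown cylinder was at about (6.8, 4.9) and moved to about (4.2, 2.1).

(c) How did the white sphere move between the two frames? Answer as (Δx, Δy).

(1.4, 2.4)

The white sphere started near (5.0, 2.0) and ended near (6.4, 4.4).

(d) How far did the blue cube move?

3.4

The blue cube was near (9.7, 4.2) before and (11.7, 6.9) after, so it travelled √(2.0² + 2.7²) ≈ 3.4 units.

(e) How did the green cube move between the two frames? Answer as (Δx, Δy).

(1.8, -2.9)

From the two frames, the green cube sits at roughly (8.8, 5.2) before and (10.6, 2.3) after.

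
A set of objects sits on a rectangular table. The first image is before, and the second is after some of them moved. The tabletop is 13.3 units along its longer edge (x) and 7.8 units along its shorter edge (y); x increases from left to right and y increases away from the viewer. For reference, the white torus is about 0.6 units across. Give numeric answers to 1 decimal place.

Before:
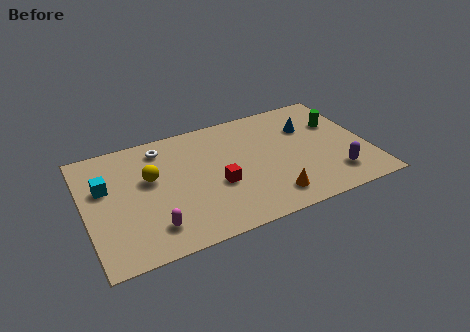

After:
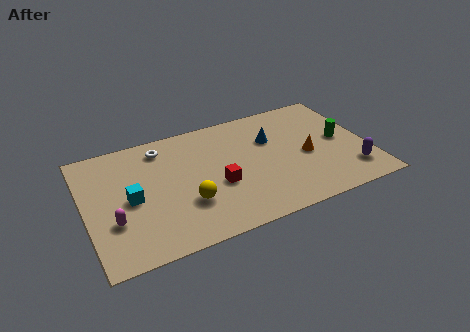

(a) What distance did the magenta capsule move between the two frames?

2.0

From (2.9, 1.6) to (1.2, 2.6), the magenta capsule covered √(1.7² + 1.0²) ≈ 2.0 units.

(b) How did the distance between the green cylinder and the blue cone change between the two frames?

+2.0

Before: roughly 1.4 units apart; after: 3.4. That's 2.0 units further apart.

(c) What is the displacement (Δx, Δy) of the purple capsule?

(0.8, 0.0)

From the two frames, the purple capsule sits at roughly (11.5, 1.7) before and (12.3, 1.7) after.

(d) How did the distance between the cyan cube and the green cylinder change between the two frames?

-1.1

They were about 11.1 units apart before and 10.0 after — 1.1 units closer together.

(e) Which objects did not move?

the white torus and the red cube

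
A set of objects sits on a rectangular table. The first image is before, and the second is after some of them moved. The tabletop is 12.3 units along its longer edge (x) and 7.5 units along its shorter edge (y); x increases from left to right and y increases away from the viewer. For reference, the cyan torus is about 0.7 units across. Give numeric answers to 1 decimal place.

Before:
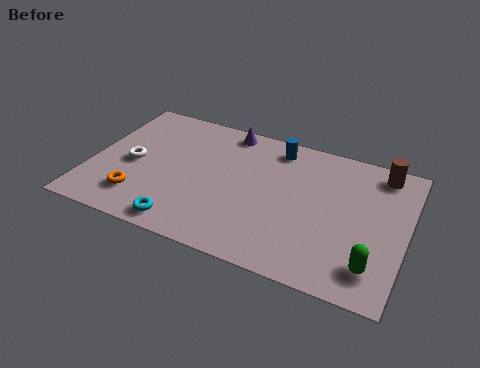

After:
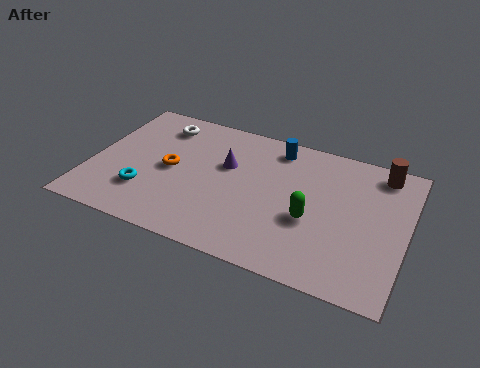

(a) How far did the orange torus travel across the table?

2.2

The orange torus moved from about (2.1, 1.7) to (3.1, 3.7), a distance of √(1.0² + 2.0²) ≈ 2.2.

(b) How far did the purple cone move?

2.0

The purple cone moved from about (5.0, 6.7) to (5.2, 4.7), a distance of √(0.2² + 2.0²) ≈ 2.0.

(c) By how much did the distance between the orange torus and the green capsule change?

-3.5

Before: roughly 9.1 units apart; after: 5.6. That's 3.5 units closer together.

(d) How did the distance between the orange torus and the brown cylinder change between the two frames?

-1.7

The distance was about 10.2 in the first image and 8.5 in the second, so they moved 1.7 units closer together.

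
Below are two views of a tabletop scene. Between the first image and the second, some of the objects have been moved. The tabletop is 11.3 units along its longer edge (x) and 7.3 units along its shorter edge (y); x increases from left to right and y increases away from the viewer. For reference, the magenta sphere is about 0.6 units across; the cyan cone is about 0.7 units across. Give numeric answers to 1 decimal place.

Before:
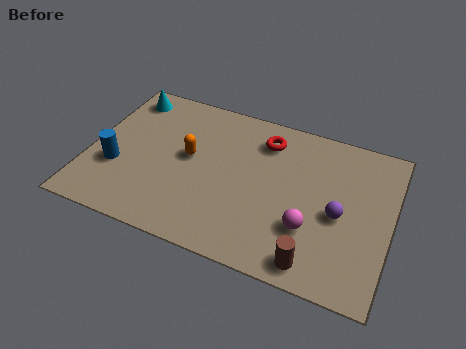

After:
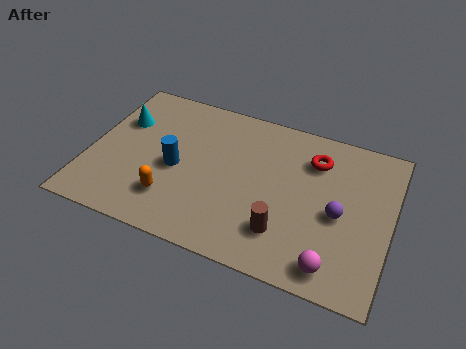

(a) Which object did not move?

the purple sphere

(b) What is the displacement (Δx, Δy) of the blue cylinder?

(2.2, 0.7)

The blue cylinder was at about (1.1, 2.6) and moved to about (3.3, 3.3).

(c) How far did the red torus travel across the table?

1.9

From (6.4, 5.8) to (8.3, 5.5), the red torus covered √(1.9² + 0.3²) ≈ 1.9 units.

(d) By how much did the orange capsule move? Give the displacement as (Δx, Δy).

(-0.4, -2.2)

The orange capsule started near (3.7, 4.0) and ended near (3.3, 1.8).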